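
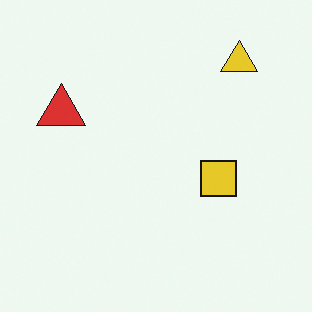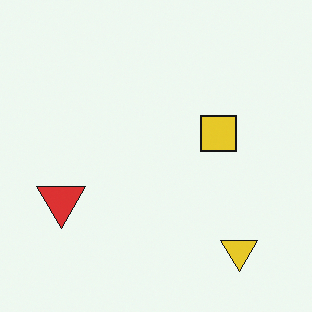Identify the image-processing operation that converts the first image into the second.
This is the original image flipped vertically (top ↔ bottom).

The yellow triangle is in the top-right of the first image and the bottom-right of the second — shapes on opposite sides of the horizontal midline have swapped in a mirror flip.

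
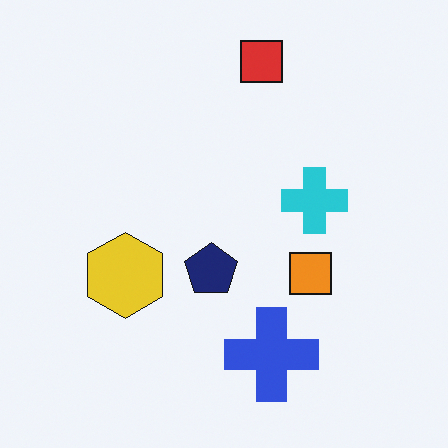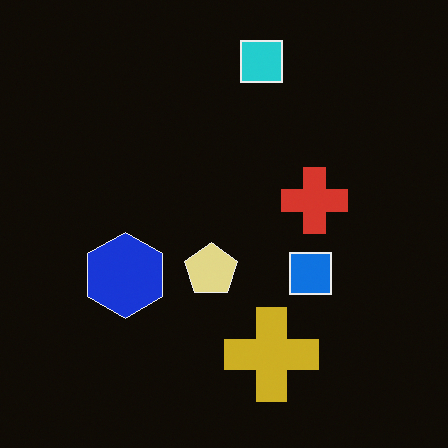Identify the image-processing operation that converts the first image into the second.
The transformation is: color-inverted (negative).

The light background has become dark and every shape's color is its complement — a photographic negative.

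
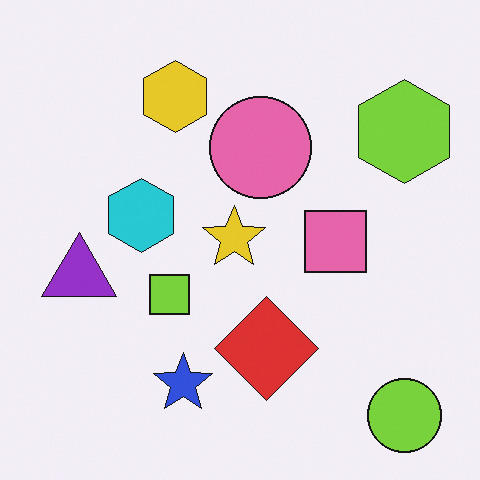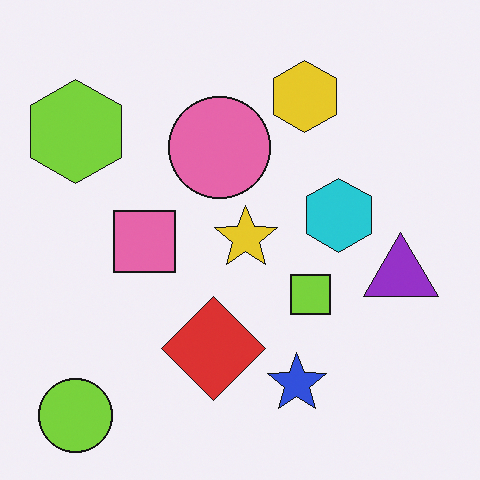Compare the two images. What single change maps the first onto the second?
The transformation is: flipped horizontally (left ↔ right).

The lime hexagon is in the top-right of the first image and the top-left of the second — shapes on opposite sides of the vertical midline have swapped in a mirror flip.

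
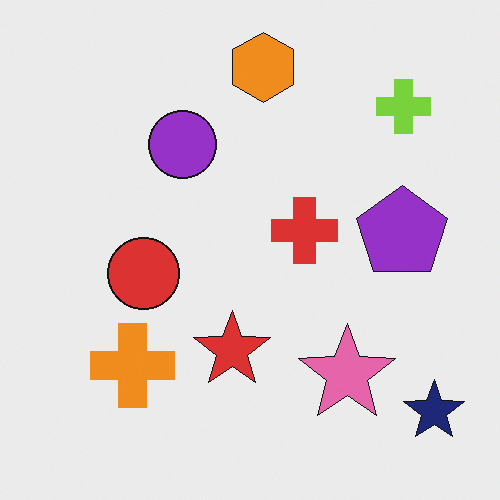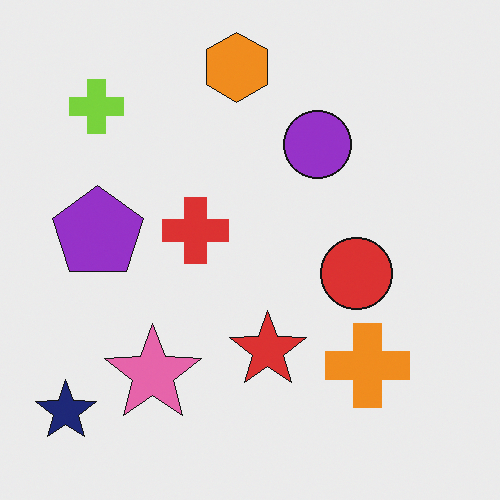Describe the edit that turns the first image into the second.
The transformation is: flipped horizontally (left ↔ right).

The navy star is in the bottom-right of the first image and the bottom-left of the second — shapes on opposite sides of the vertical midline have swapped in a mirror flip.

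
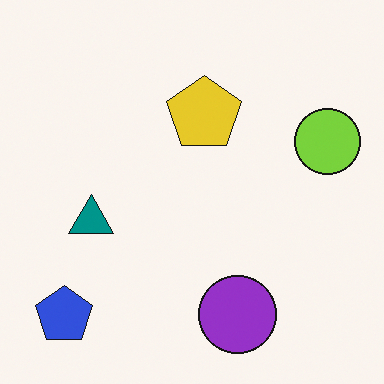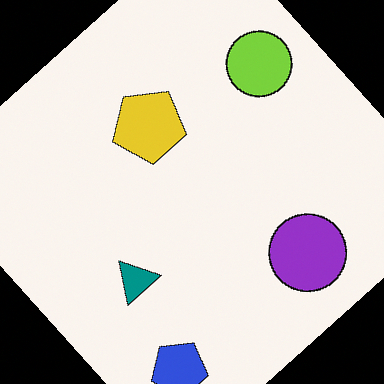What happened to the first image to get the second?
This is the original image rotated counter-clockwise by a large amount — several tens of degrees.

Every shape is tilted by the same angle and the image corners show triangular fill wedges — a whole-image rotation by a non-right angle.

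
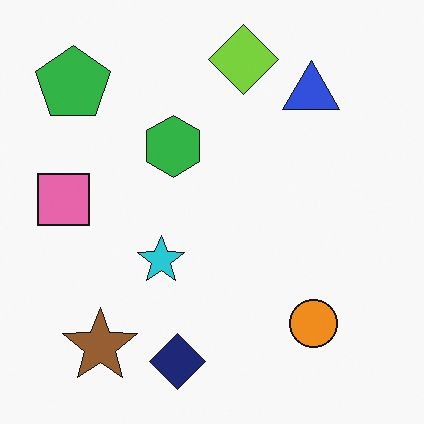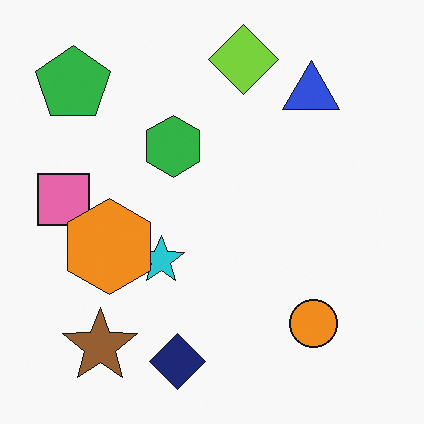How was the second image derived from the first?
This is the original image overlaid with an additional orange hexagon.

An orange hexagon appears in the second image that is absent from the first.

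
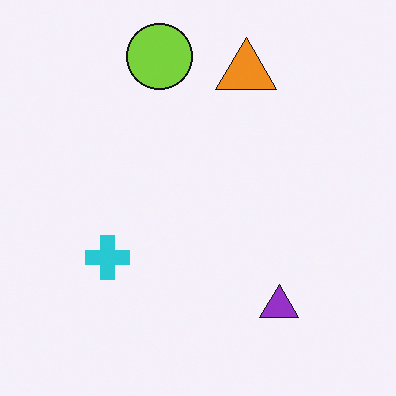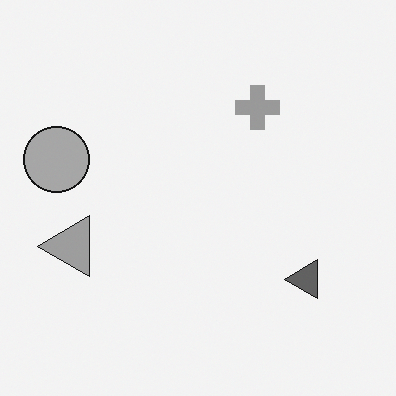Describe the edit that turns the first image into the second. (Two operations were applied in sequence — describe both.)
The image was transposed (reflected across the top-left ↔ bottom-right diagonal), then converted to grayscale.

Shapes have swapped their row and column positions — what was in the top-right is now in the bottom-left — a diagonal reflection. All color is removed — every shape is now a shade of grey.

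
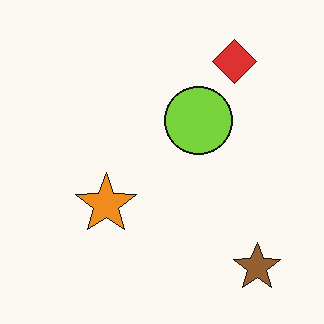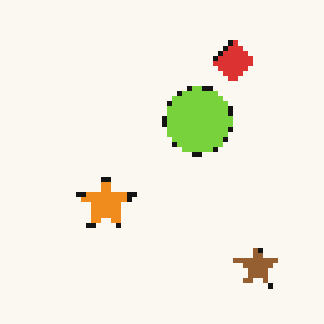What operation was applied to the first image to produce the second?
The second image is the first mildly pixelated.

Shapes are reduced to large square blocks; fine edges and outlines are lost — a downscale-then-upscale (mosaic) effect.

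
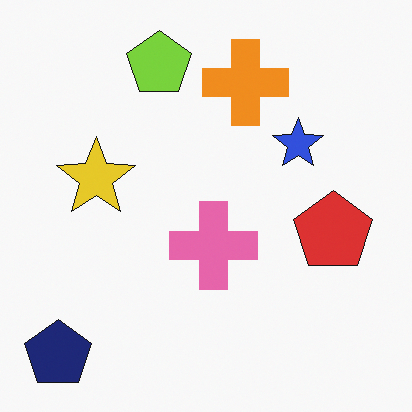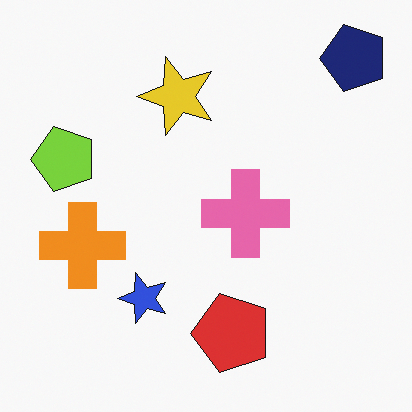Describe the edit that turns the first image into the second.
The image was transposed (reflected across the top-left ↔ bottom-right diagonal).

Shapes have swapped their row and column positions — what was in the top-right is now in the bottom-left — a diagonal reflection.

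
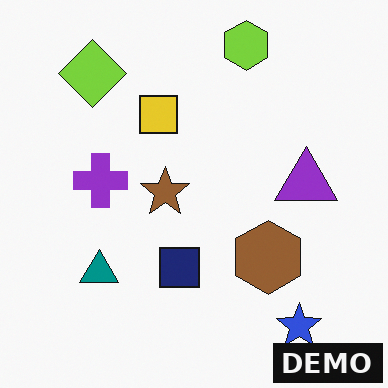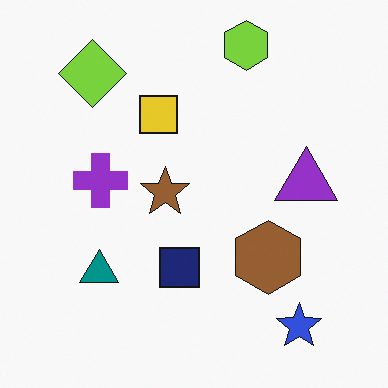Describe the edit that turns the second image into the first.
The first image is the second watermarked with the text "DEMO" in the lower-right corner.

A dark label reading "DEMO" appears in the lower-right corner.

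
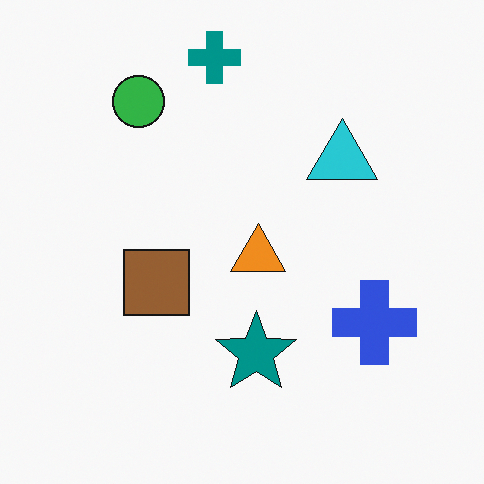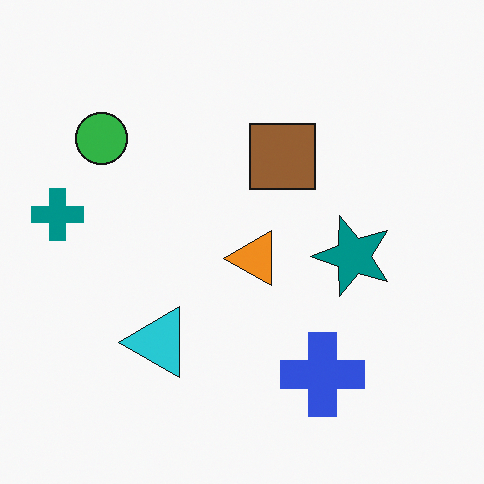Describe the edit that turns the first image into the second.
It was transposed (reflected across the top-left ↔ bottom-right diagonal).

Shapes have swapped their row and column positions — what was in the top-right is now in the bottom-left — a diagonal reflection.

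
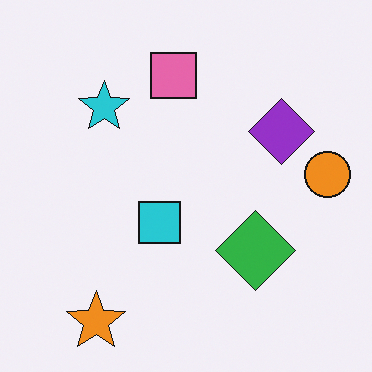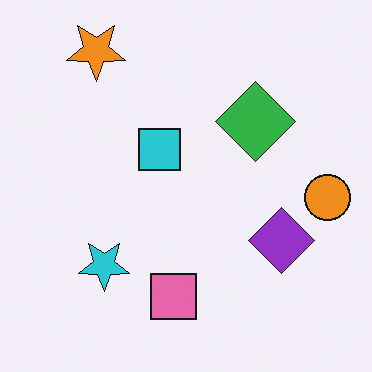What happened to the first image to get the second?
The transformation is: flipped vertically (top ↔ bottom).

The orange star is in the bottom-left of the first image and the top-left of the second — shapes on opposite sides of the horizontal midline have swapped in a mirror flip.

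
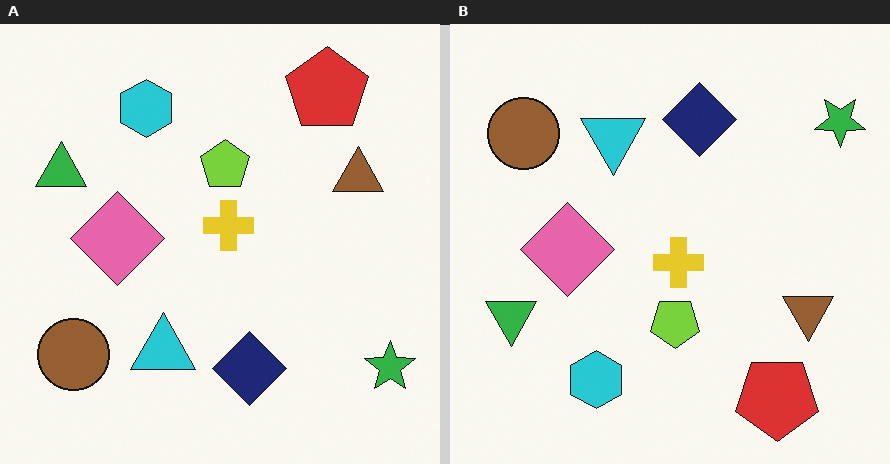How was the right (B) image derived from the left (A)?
The right (B) image is the left (A) flipped vertically (top ↔ bottom).

The red pentagon is in the top-right of the left (A) image and the bottom-right of the right (B) — shapes on opposite sides of the horizontal midline have swapped in a mirror flip.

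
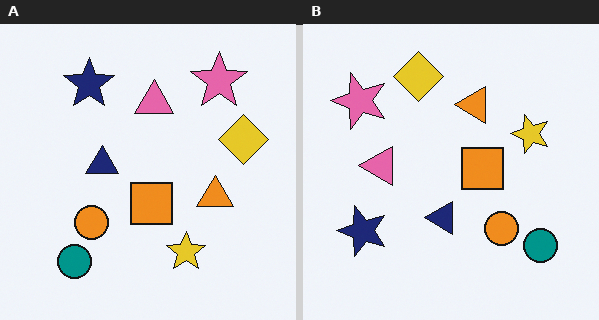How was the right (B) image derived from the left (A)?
The transformation is: rotated 90° counter-clockwise.

The teal circle sits in the bottom-left of the left (A) image and the bottom-right of the right (B) — consistent with a whole-image 90° counter-clockwise rotation.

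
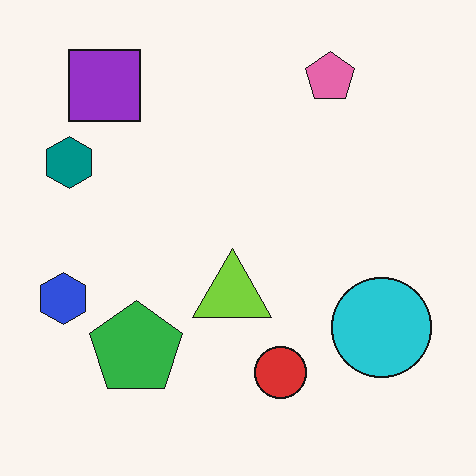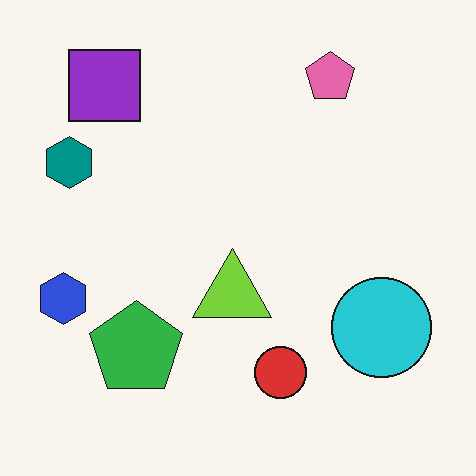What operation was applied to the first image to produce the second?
JPEG-compressed with visible artifacts.

Blocky 8×8 compression artifacts appear around shape edges and the flat background shows ringing — characteristic JPEG degradation.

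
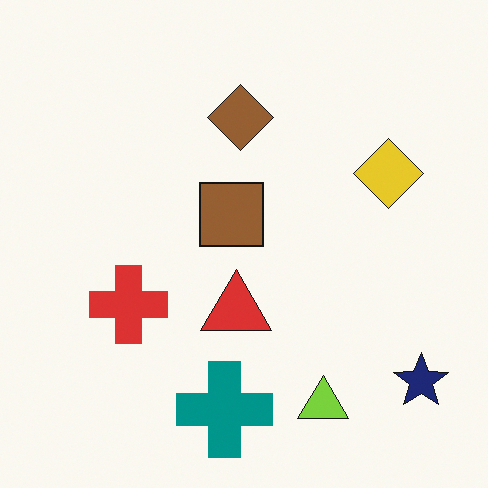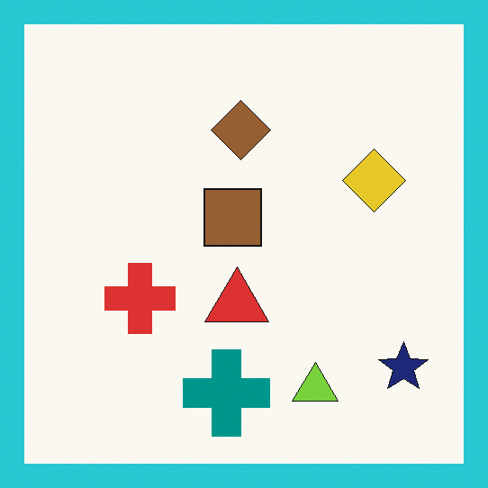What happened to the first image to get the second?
Framed with a cyan border.

A solid cyan frame runs around the edge of the second image, with the content slightly shrunk inside it.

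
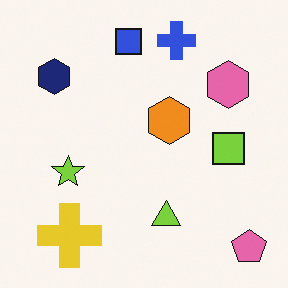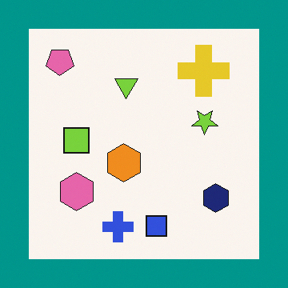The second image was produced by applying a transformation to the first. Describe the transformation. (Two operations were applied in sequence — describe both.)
This is the original image rotated 180°, then framed with a teal border.

The pink pentagon sits in the bottom-right of the first image and the top-left of the second — consistent with a whole-image 180° rotation. A solid teal frame runs around the edge of the second image, with the content slightly shrunk inside it.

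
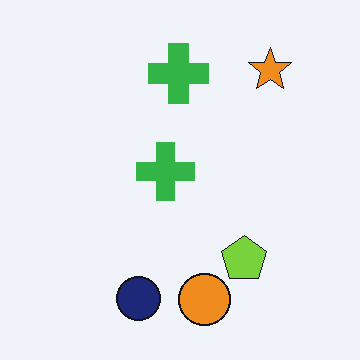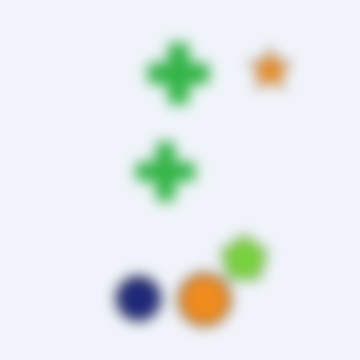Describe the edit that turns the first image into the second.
The transformation is: strongly gaussian-blurred.

Shape edges and outlines are uniformly softened across the whole image.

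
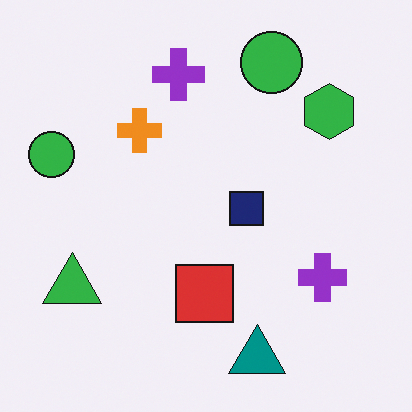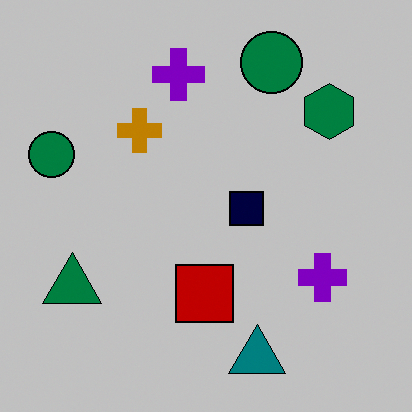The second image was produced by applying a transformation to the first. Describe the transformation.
The second image is the first aggressively posterized.

Each flat color has snapped to a coarser quantized level — most visibly, the near-white background has dropped to a flat grey.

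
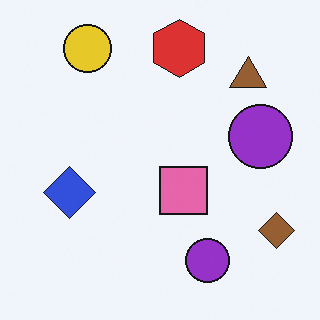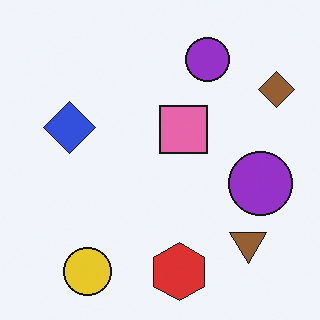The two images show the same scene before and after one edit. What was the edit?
This is the original image flipped vertically (top ↔ bottom).

The red hexagon is in the top of the first image and the bottom of the second — shapes on opposite sides of the horizontal midline have swapped in a mirror flip.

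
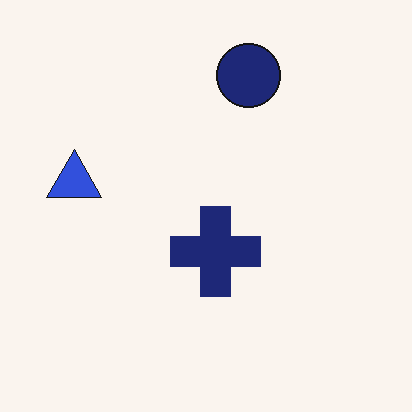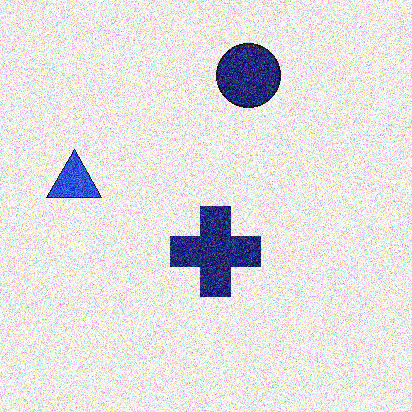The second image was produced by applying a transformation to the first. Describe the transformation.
This is the original image degraded with a thick layer of grain.

Random speckle covers the whole image, including the flat background.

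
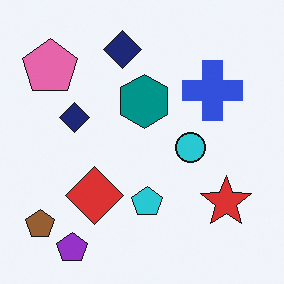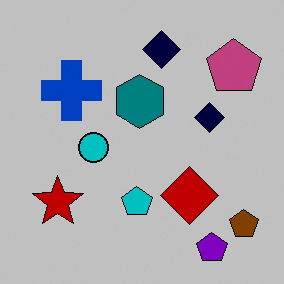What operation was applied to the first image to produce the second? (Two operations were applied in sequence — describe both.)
It was aggressively posterized, then flipped horizontally (left ↔ right).

Each flat color has snapped to a coarser quantized level — most visibly, the near-white background has dropped to a flat grey. The brown pentagon is in the bottom-left of the first image and the bottom-right of the second — shapes on opposite sides of the vertical midline have swapped in a mirror flip.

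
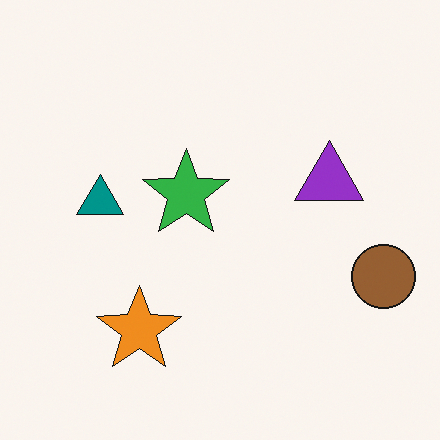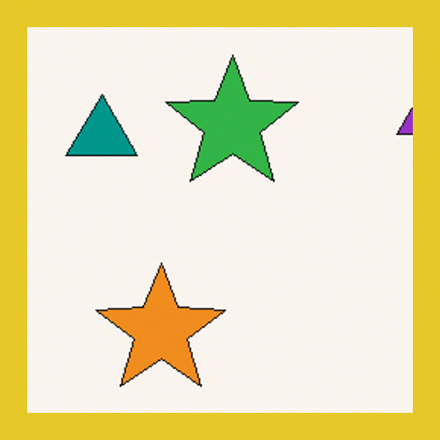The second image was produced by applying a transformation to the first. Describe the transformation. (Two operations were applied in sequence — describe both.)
The transformation is: cropped tightly and scaled back up, then framed with a yellow border.

The visible shapes are larger and the field of view is narrower; shapes near the original edges may be partly or wholly outside the frame — a crop-and-rescale. A solid yellow frame runs around the edge of the second image, with the content slightly shrunk inside it.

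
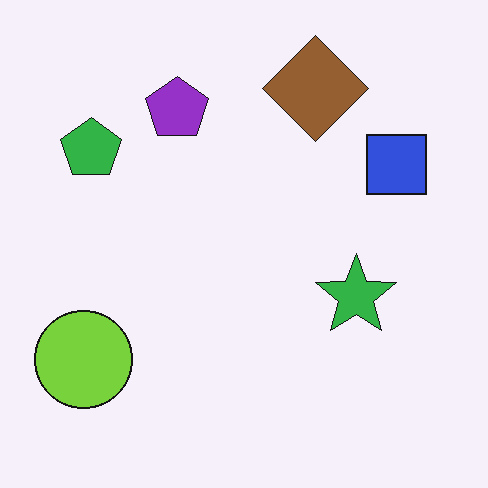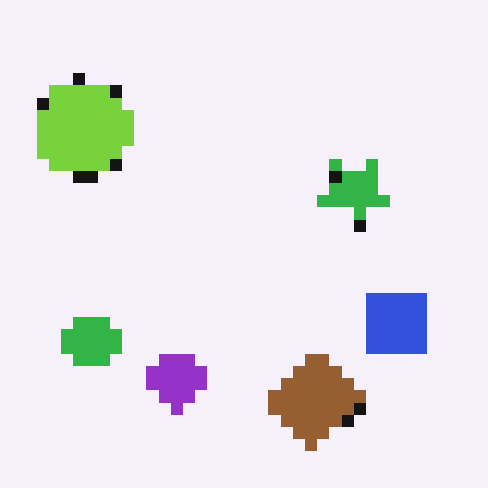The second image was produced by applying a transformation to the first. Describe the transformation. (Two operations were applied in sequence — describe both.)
Flipped vertically (top ↔ bottom), then heavily pixelated into large blocks.

The brown diamond is in the top of the first image and the bottom of the second — shapes on opposite sides of the horizontal midline have swapped in a mirror flip. Shapes are reduced to large square blocks; fine edges and outlines are lost — a downscale-then-upscale (mosaic) effect.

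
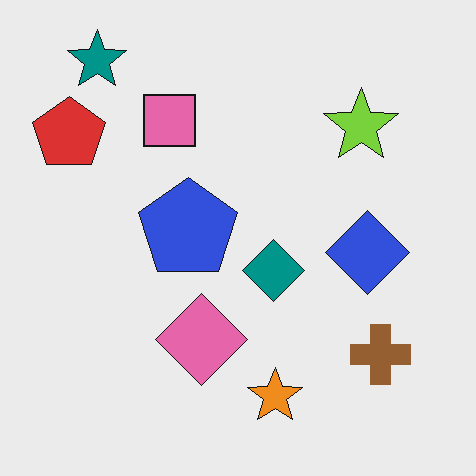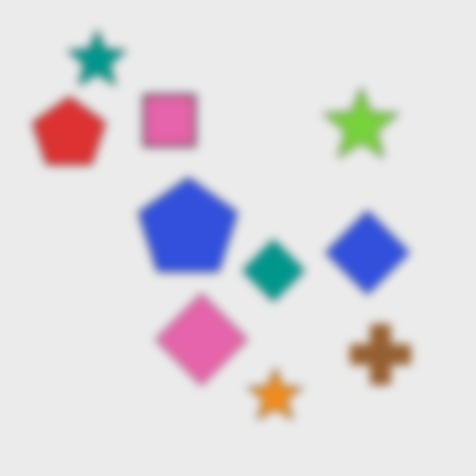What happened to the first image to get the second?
The second image is the first noticeably gaussian-blurred.

Shape edges and outlines are uniformly softened across the whole image.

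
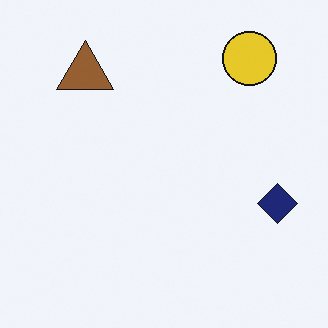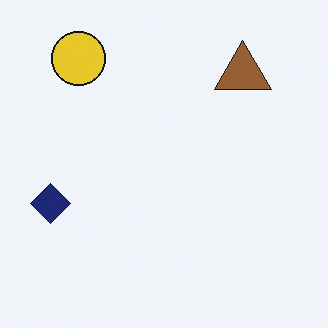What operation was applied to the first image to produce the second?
This is the original image flipped horizontally (left ↔ right).

The navy diamond is in the right of the first image and the left of the second — shapes on opposite sides of the vertical midline have swapped in a mirror flip.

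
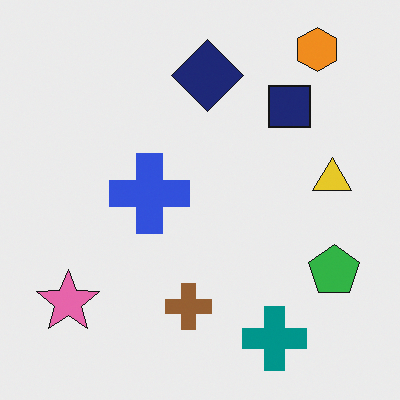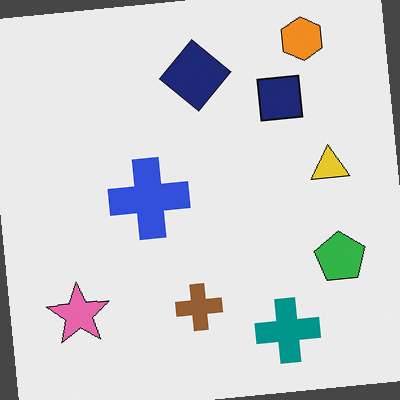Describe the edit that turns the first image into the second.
Rotated counter-clockwise by a slight angle.

Every shape is tilted by the same angle and the image corners show triangular fill wedges — a whole-image rotation by a non-right angle.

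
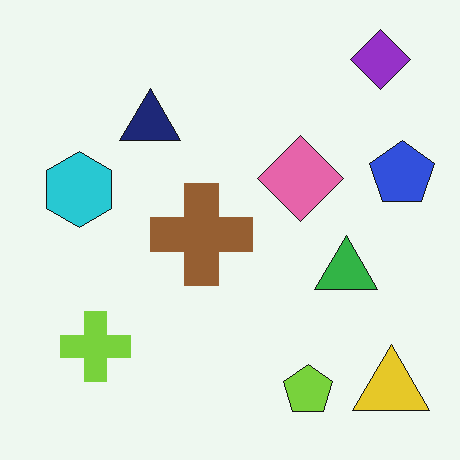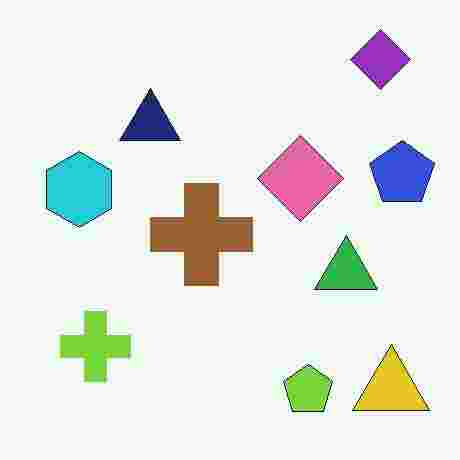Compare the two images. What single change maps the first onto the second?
It was degraded with heavy JPEG compression.

Blocky 8×8 compression artifacts appear around shape edges and the flat background shows ringing — characteristic JPEG degradation.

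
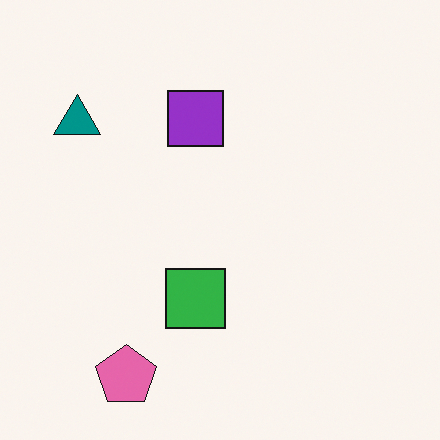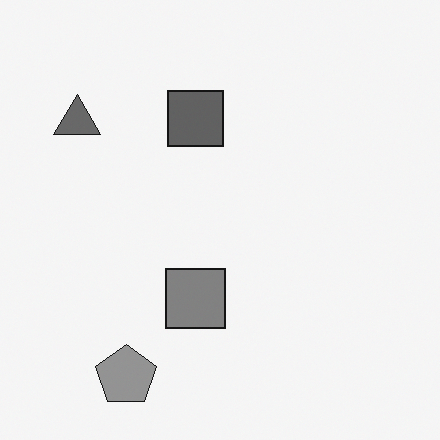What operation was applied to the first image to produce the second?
The image was converted to grayscale.

All color is removed — every shape is now a shade of grey.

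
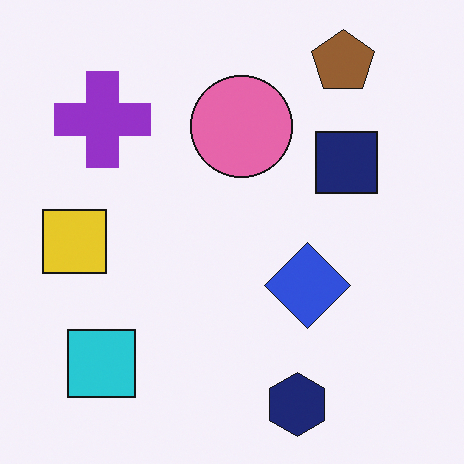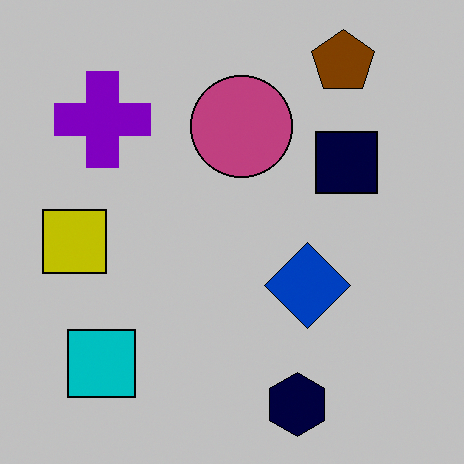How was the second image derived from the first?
Heavily posterized to just a handful of flat colors.

Each flat color has snapped to a coarser quantized level — most visibly, the near-white background has dropped to a flat grey.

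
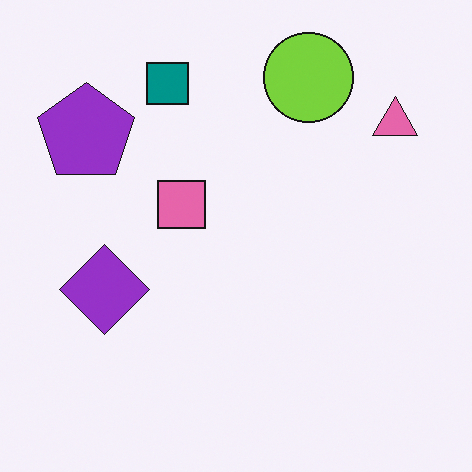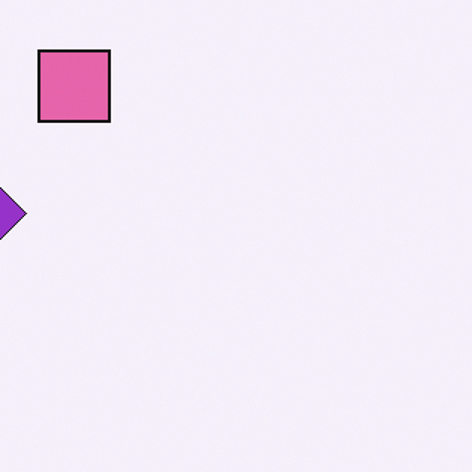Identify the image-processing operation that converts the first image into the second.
The image was cropped slightly and scaled back up.

The visible shapes are larger and the field of view is narrower; shapes near the original edges may be partly or wholly outside the frame — a crop-and-rescale.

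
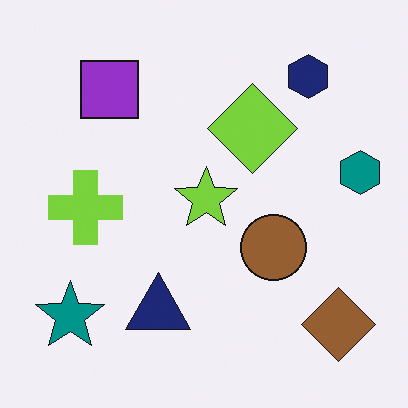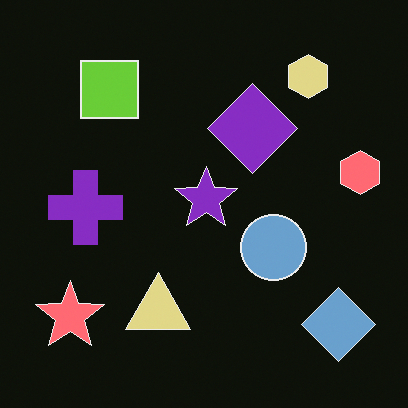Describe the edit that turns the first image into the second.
The second image is the first color-inverted (negative).

The light background has become dark and every shape's color is its complement — a photographic negative.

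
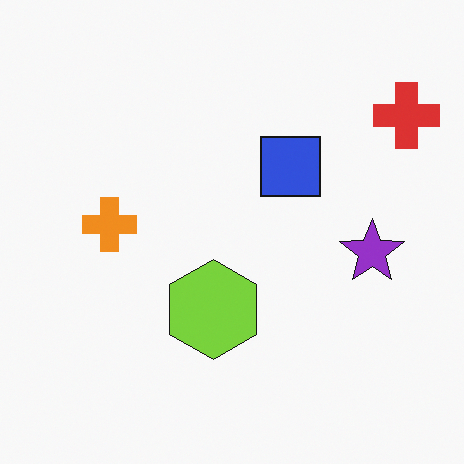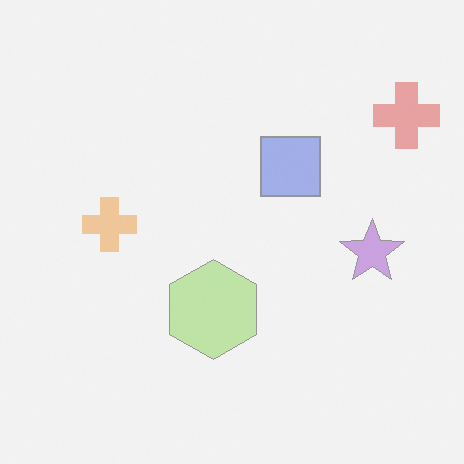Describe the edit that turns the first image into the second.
The image was washed out (contrast reduced).

Tones are pushed toward mid-grey across the whole image — a global contrast change.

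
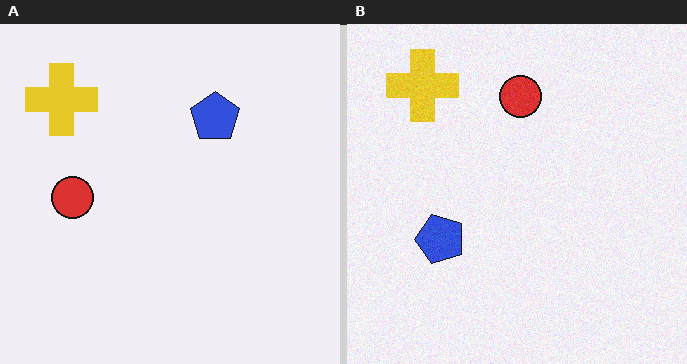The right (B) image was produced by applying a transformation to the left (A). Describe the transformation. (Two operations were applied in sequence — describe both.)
The right (B) image is the left (A) degraded with subtle gaussian noise, then transposed (reflected across the top-left ↔ bottom-right diagonal).

Random speckle covers the whole image, including the flat background. Shapes have swapped their row and column positions — what was in the top-right is now in the bottom-left — a diagonal reflection.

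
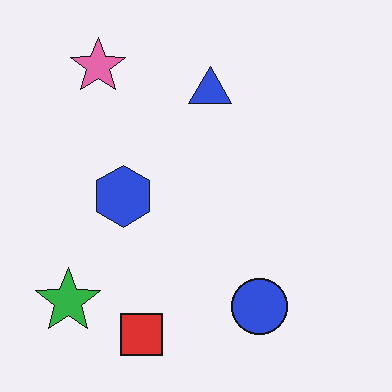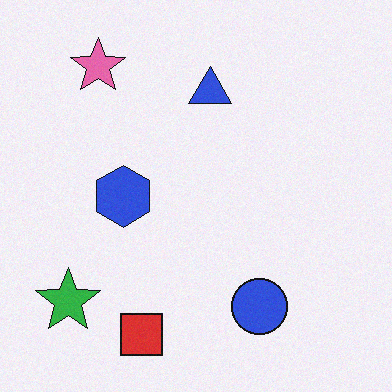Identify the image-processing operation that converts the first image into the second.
It was degraded with subtle gaussian noise.

Random speckle covers the whole image, including the flat background.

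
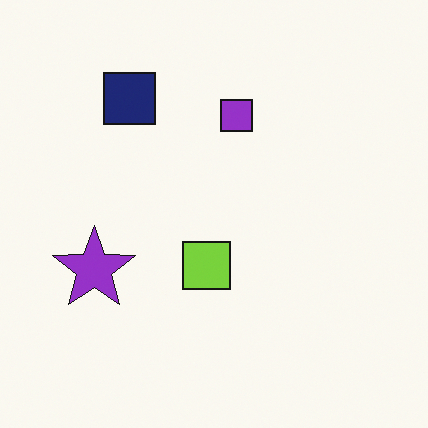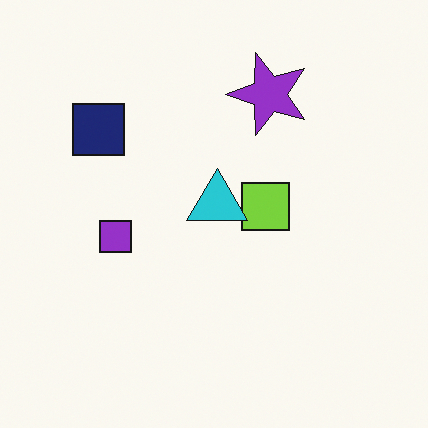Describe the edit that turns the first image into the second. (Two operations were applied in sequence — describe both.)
The second image is the first transposed (reflected across the top-left ↔ bottom-right diagonal), then overlaid with an additional cyan triangle.

Shapes have swapped their row and column positions — what was in the top-right is now in the bottom-left — a diagonal reflection. A cyan triangle appears in the second image that is absent from the first.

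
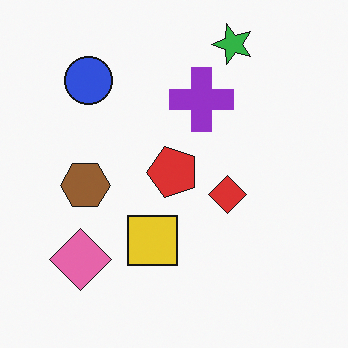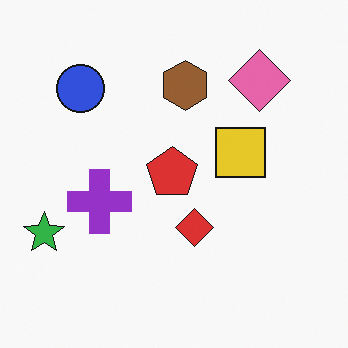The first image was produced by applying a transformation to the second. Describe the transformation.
This is the original image transposed (reflected across the top-left ↔ bottom-right diagonal).

Shapes have swapped their row and column positions — what was in the top-right is now in the bottom-left — a diagonal reflection.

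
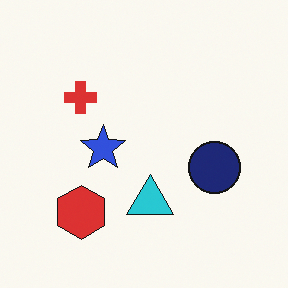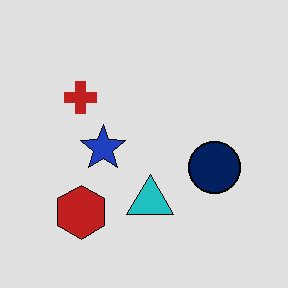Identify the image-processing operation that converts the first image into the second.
It was posterized to a reduced palette.

Each flat color has snapped to a coarser quantized level — most visibly, the near-white background has dropped to a flat grey.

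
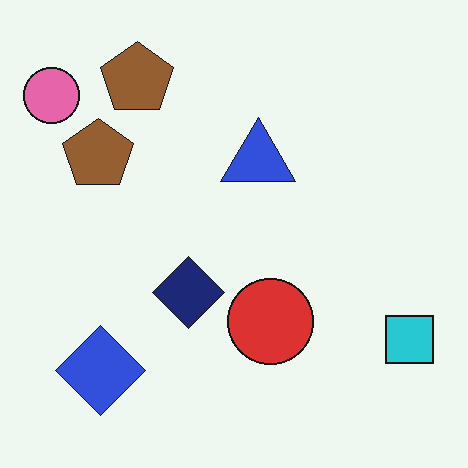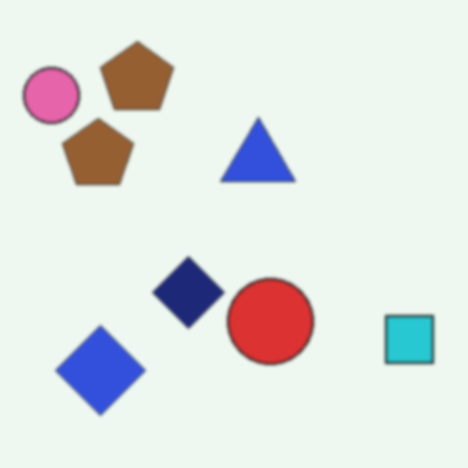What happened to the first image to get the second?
The image was lightly blurred.

Shape edges and outlines are uniformly softened across the whole image.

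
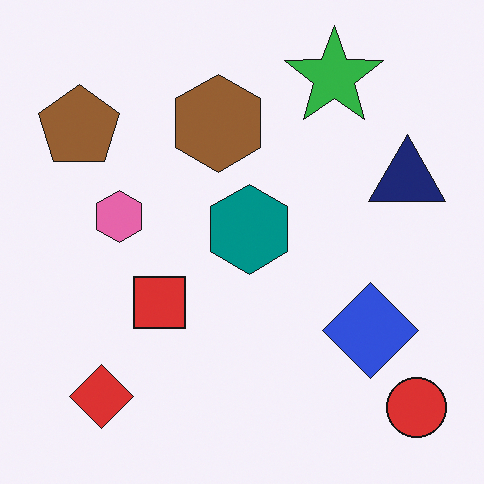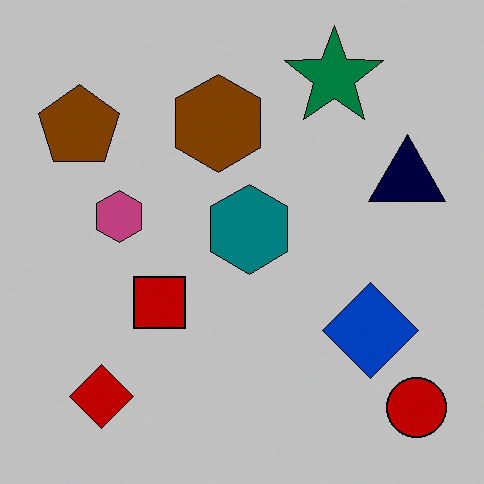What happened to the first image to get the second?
The second image is the first heavily posterized to just a handful of flat colors.

Each flat color has snapped to a coarser quantized level — most visibly, the near-white background has dropped to a flat grey.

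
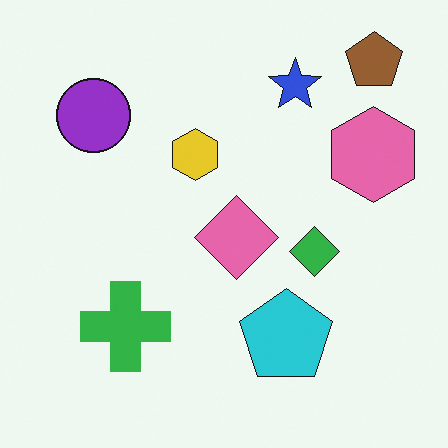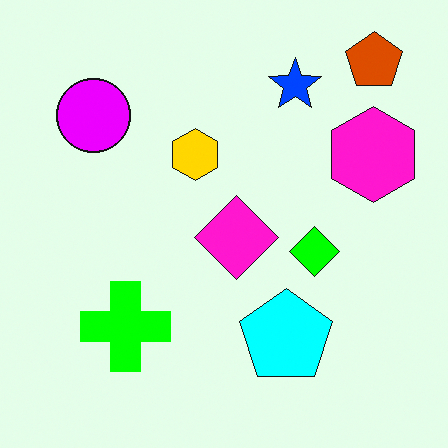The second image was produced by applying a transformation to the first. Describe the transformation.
The transformation is: heavily oversaturated.

All colors are more vivid — a global saturation change.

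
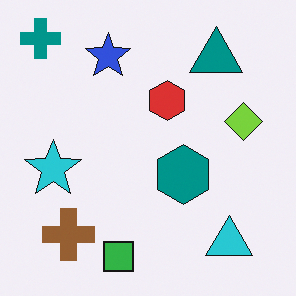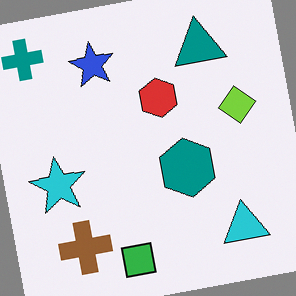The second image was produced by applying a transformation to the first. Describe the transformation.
The image was rotated counter-clockwise by a few degrees.

Every shape is tilted by the same angle and the image corners show triangular fill wedges — a whole-image rotation by a non-right angle.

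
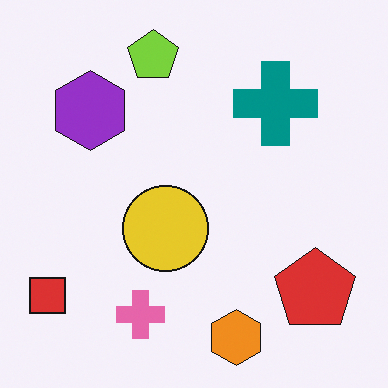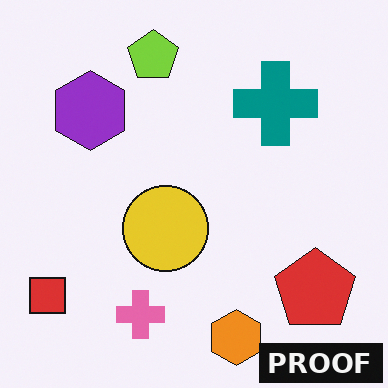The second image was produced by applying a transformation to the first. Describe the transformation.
This is the original image watermarked with the text "PROOF" in the lower-right corner.

A dark label reading "PROOF" appears in the lower-right corner.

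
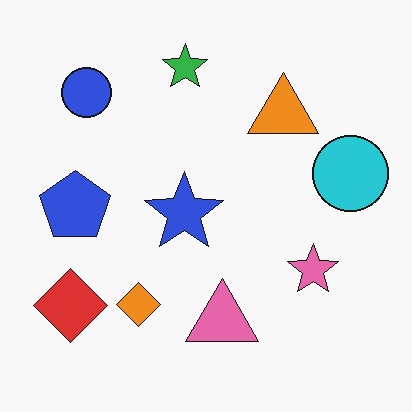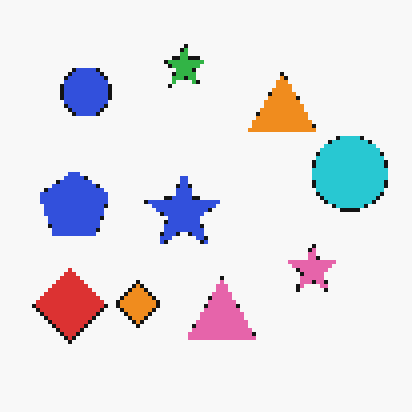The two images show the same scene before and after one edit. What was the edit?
Lightly pixelated (a mild mosaic effect).

Shapes are reduced to large square blocks; fine edges and outlines are lost — a downscale-then-upscale (mosaic) effect.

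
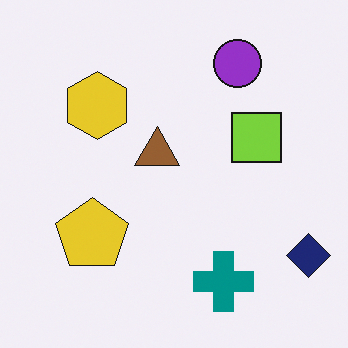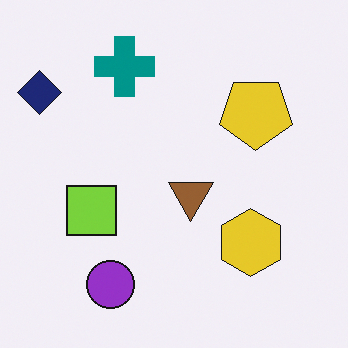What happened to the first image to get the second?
The second image is the first rotated 180°.

The navy diamond sits in the bottom-right of the first image and the top-left of the second — consistent with a whole-image 180° rotation.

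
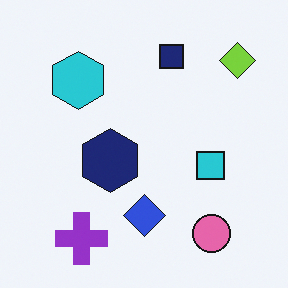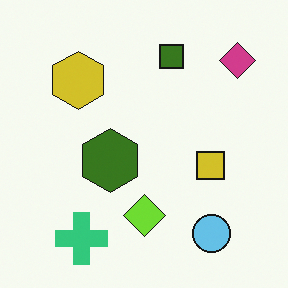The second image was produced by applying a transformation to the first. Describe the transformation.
It was hue-shifted by a large amount.

Every shape's color has rotated by the same amount around the hue wheel — a uniform hue shift.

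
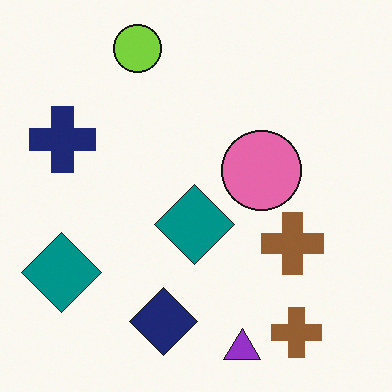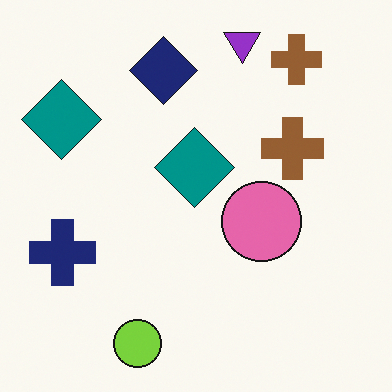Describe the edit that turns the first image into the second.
The second image is the first flipped vertically (top ↔ bottom).

The purple triangle is in the bottom of the first image and the top of the second — shapes on opposite sides of the horizontal midline have swapped in a mirror flip.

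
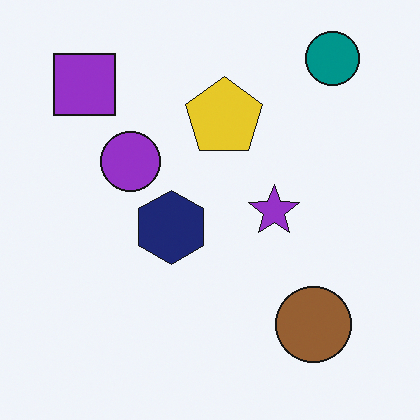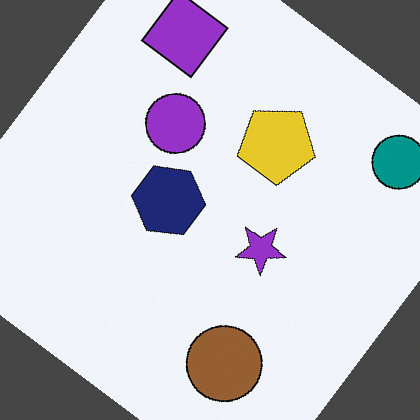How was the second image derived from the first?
Rotated clockwise by a large amount — several tens of degrees.

Every shape is tilted by the same angle and the image corners show triangular fill wedges — a whole-image rotation by a non-right angle.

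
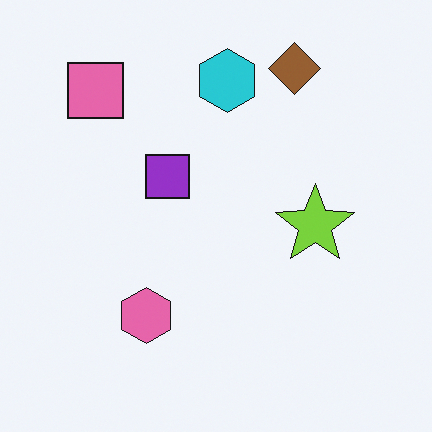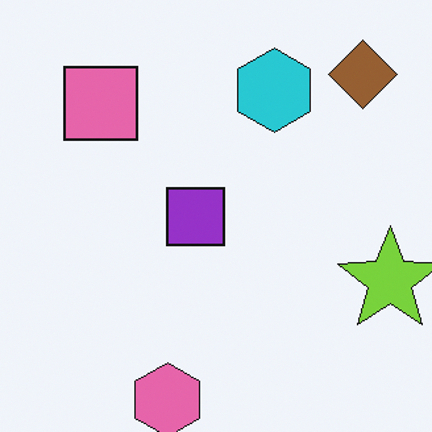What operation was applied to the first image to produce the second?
The transformation is: cropped slightly and scaled back up.

The visible shapes are larger and the field of view is narrower; shapes near the original edges may be partly or wholly outside the frame — a crop-and-rescale.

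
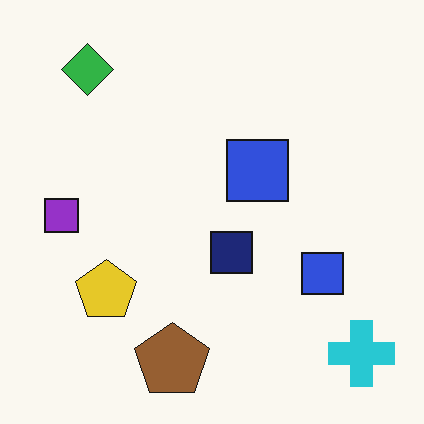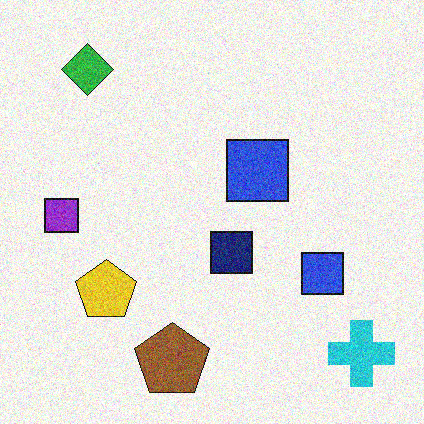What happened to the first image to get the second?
The image was degraded with moderate additive noise.

Random speckle covers the whole image, including the flat background.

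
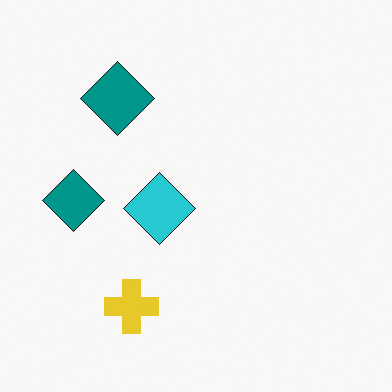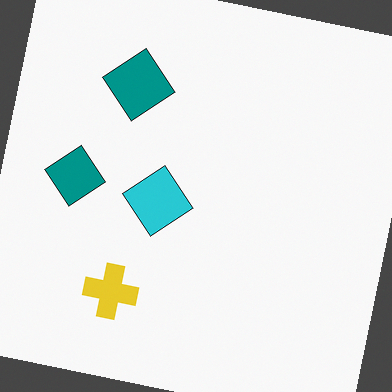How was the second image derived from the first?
It was rotated clockwise by a few degrees.

Every shape is tilted by the same angle and the image corners show triangular fill wedges — a whole-image rotation by a non-right angle.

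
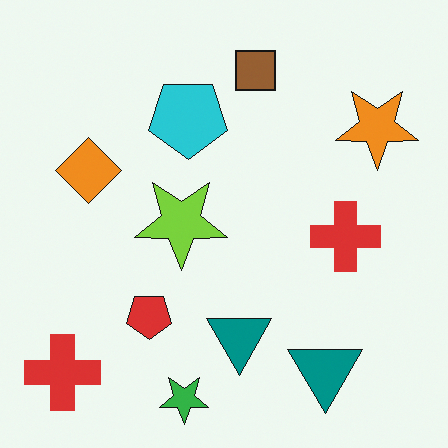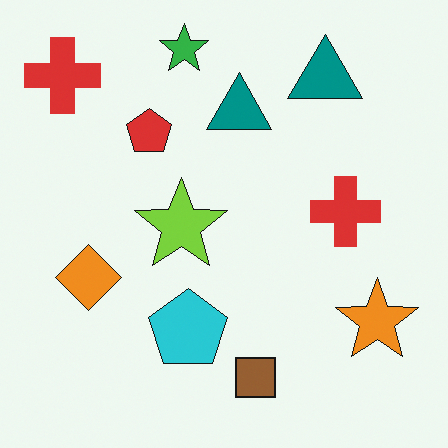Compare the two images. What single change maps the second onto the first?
This is the original image flipped vertically (top ↔ bottom).

The green star is in the top of the second image and the bottom of the first — shapes on opposite sides of the horizontal midline have swapped in a mirror flip.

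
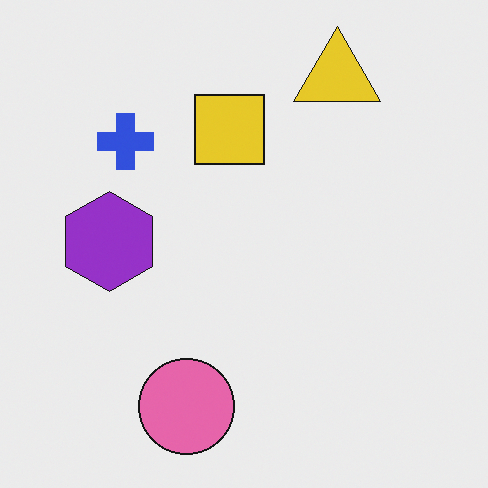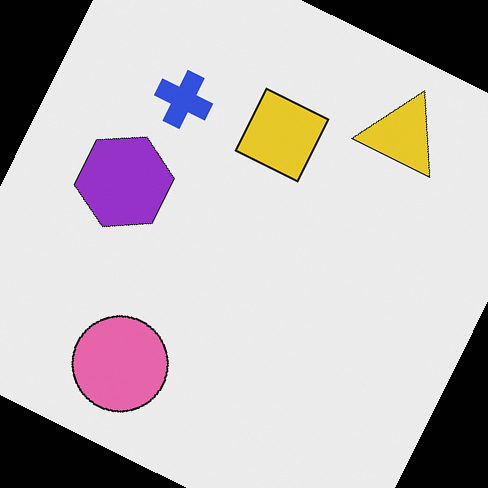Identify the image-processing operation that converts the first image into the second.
It was rotated clockwise by a clearly visible amount.

Every shape is tilted by the same angle and the image corners show triangular fill wedges — a whole-image rotation by a non-right angle.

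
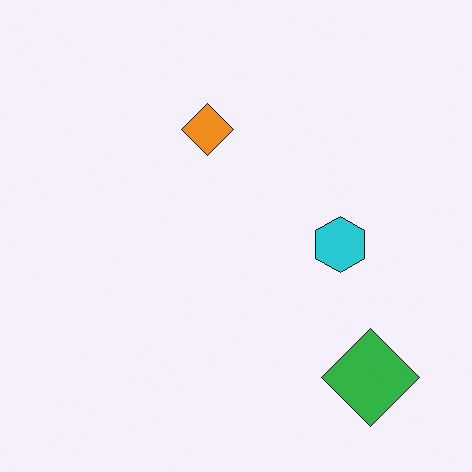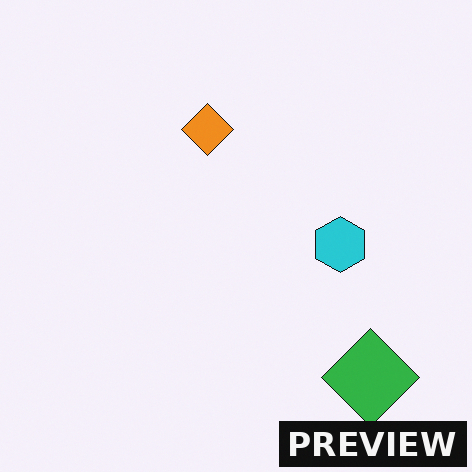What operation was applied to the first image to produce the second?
The image was watermarked with the text "PREVIEW" in the lower-right corner.

A dark label reading "PREVIEW" appears in the lower-right corner.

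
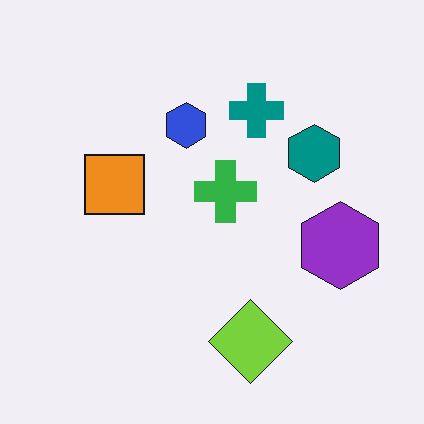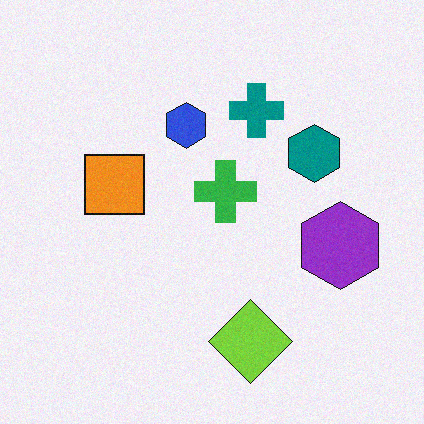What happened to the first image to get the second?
Degraded with subtle gaussian noise.

Random speckle covers the whole image, including the flat background.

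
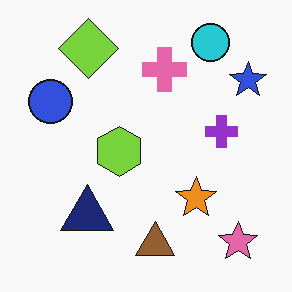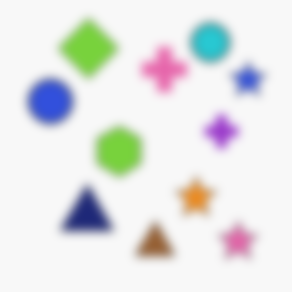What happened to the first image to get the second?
The transformation is: heavily blurred.

Shape edges and outlines are uniformly softened across the whole image.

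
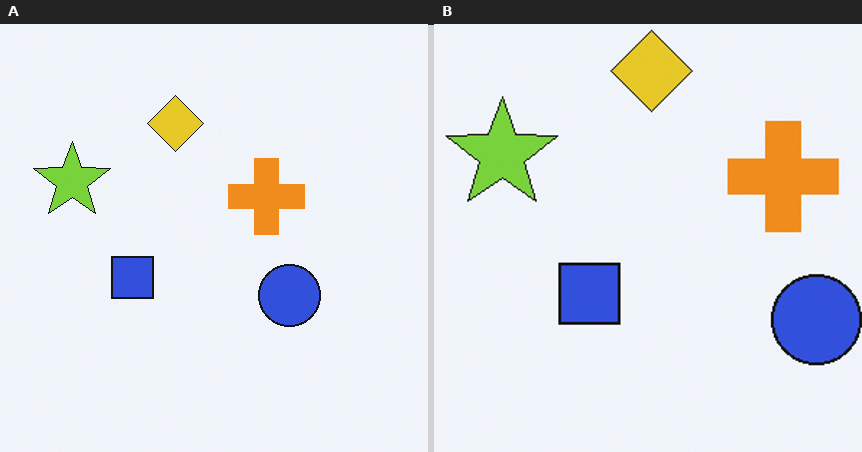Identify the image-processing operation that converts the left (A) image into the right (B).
This is the original image cropped slightly and scaled back up.

The visible shapes are larger and the field of view is narrower; shapes near the original edges may be partly or wholly outside the frame — a crop-and-rescale.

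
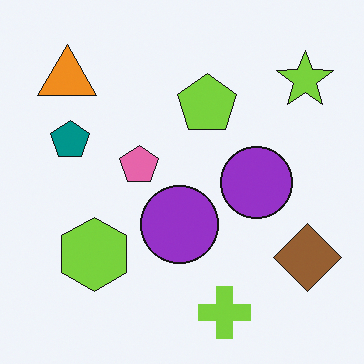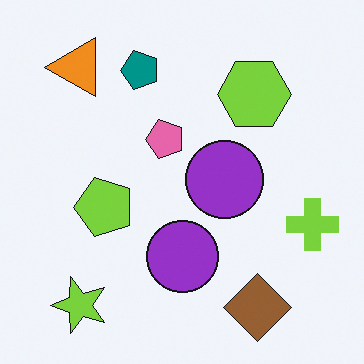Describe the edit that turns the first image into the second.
This is the original image transposed (reflected across the top-left ↔ bottom-right diagonal).

Shapes have swapped their row and column positions — what was in the top-right is now in the bottom-left — a diagonal reflection.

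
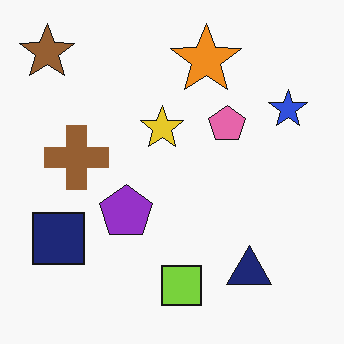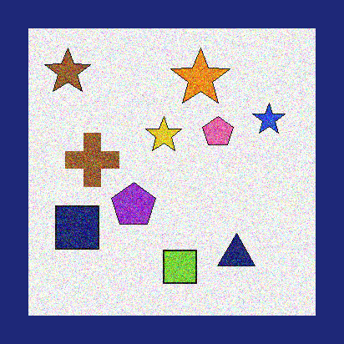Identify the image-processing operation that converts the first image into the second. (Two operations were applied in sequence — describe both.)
It was degraded with heavy additive noise, then framed with a navy border.

Random speckle covers the whole image, including the flat background. A solid navy frame runs around the edge of the second image, with the content slightly shrunk inside it.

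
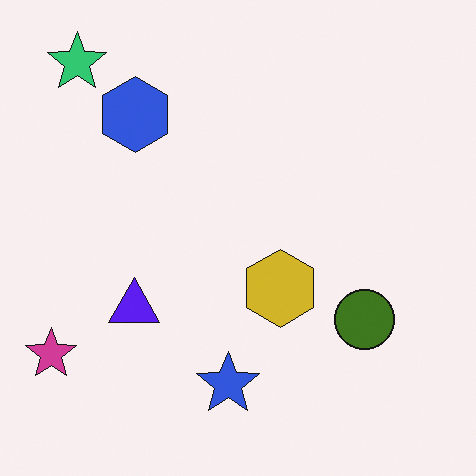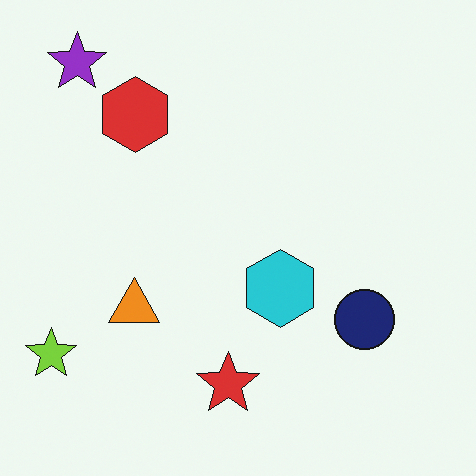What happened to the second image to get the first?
The transformation is: hue-shifted by a large amount.

Every shape's color has rotated by the same amount around the hue wheel — a uniform hue shift.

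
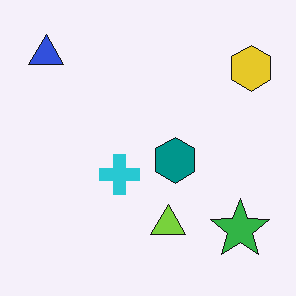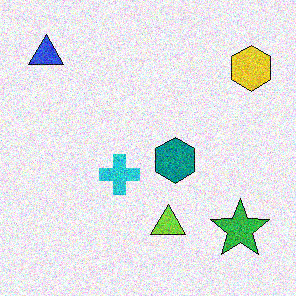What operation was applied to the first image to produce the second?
The transformation is: degraded with strong gaussian noise.

Random speckle covers the whole image, including the flat background.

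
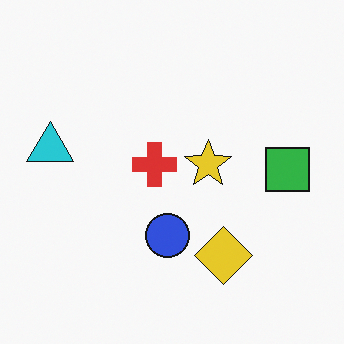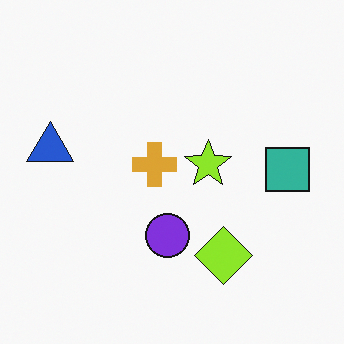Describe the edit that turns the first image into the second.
The image was hue-shifted by a small amount.

Every shape's color has rotated by the same amount around the hue wheel — a uniform hue shift.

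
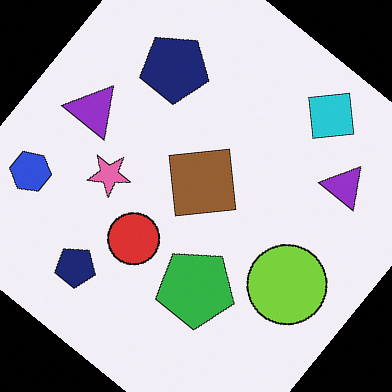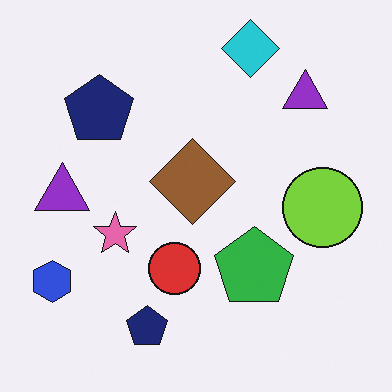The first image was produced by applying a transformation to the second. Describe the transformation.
It was rotated clockwise by a large amount — several tens of degrees.

Every shape is tilted by the same angle and the image corners show triangular fill wedges — a whole-image rotation by a non-right angle.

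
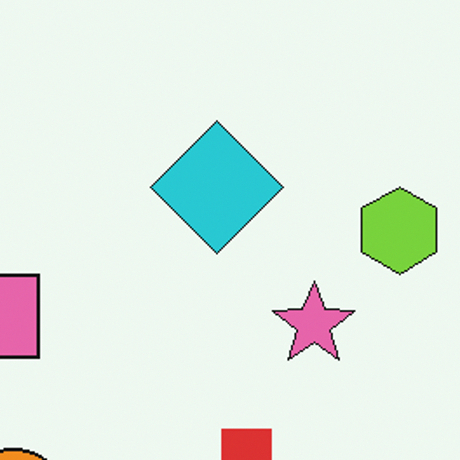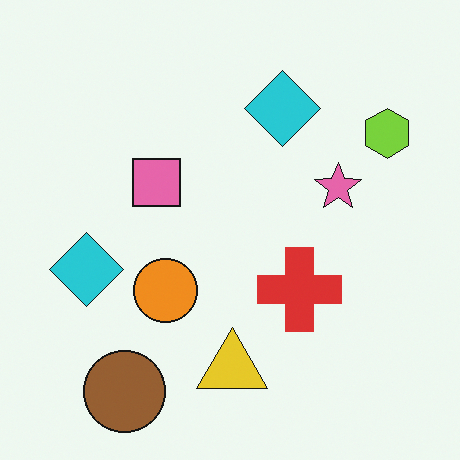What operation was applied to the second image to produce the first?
The transformation is: cropped to a noticeably smaller region and rescaled.

The visible shapes are larger and the field of view is narrower; shapes near the original edges may be partly or wholly outside the frame — a crop-and-rescale.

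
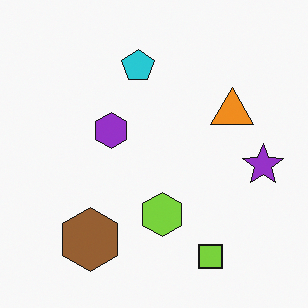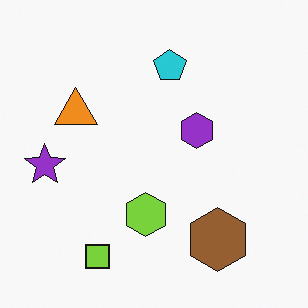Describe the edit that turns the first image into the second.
The image was flipped horizontally (left ↔ right).

The purple star is in the right of the first image and the left of the second — shapes on opposite sides of the vertical midline have swapped in a mirror flip.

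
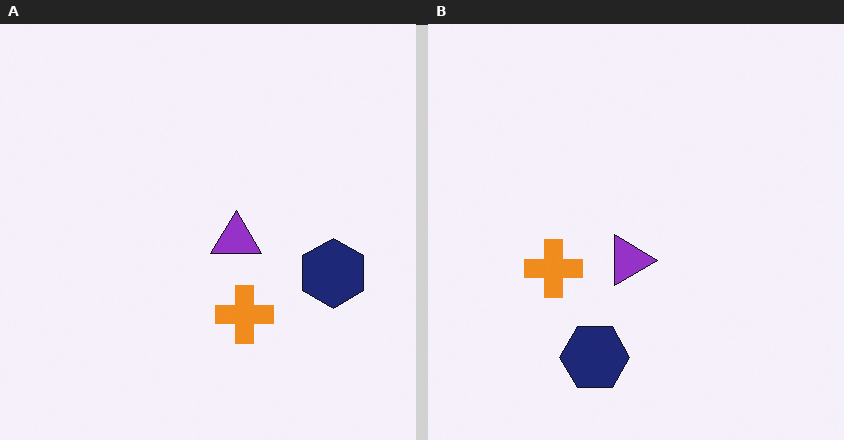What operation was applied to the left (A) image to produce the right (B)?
Rotated 90° clockwise.

The navy hexagon sits in the right of the left (A) image and the bottom of the right (B) — consistent with a whole-image 90° clockwise rotation.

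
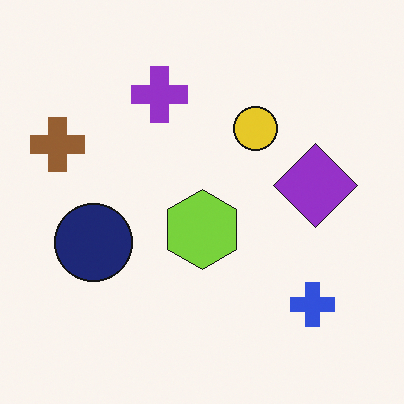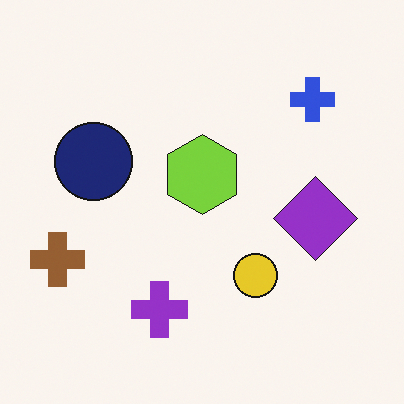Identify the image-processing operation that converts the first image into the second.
The image was flipped vertically (top ↔ bottom).

The purple cross is in the top of the first image and the bottom of the second — shapes on opposite sides of the horizontal midline have swapped in a mirror flip.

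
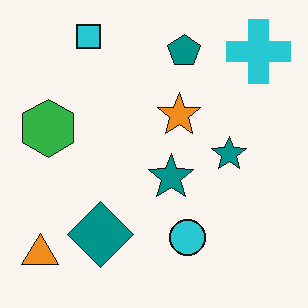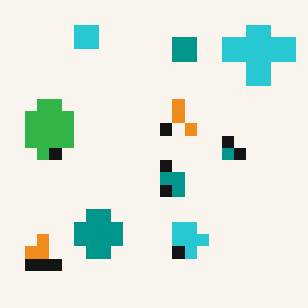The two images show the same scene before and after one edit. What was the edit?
The second image is the first coarsely pixelated.

Shapes are reduced to large square blocks; fine edges and outlines are lost — a downscale-then-upscale (mosaic) effect.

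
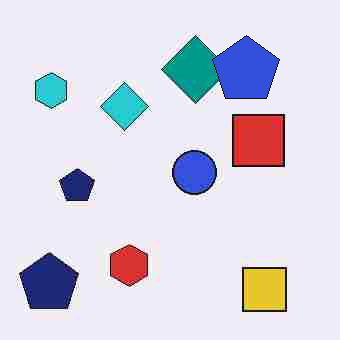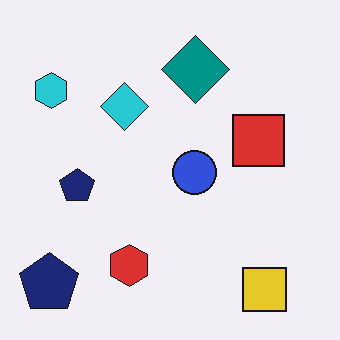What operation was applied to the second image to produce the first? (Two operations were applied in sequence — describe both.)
Degraded with heavy JPEG compression, then overlaid with an additional blue pentagon.

Blocky 8×8 compression artifacts appear around shape edges and the flat background shows ringing — characteristic JPEG degradation. A blue pentagon appears in the first image that is absent from the second.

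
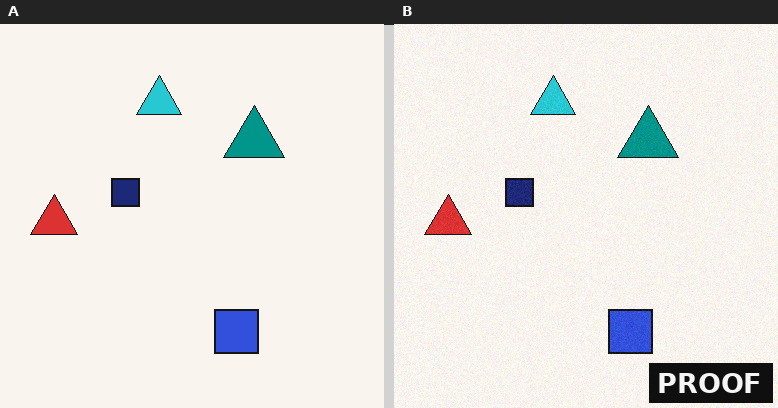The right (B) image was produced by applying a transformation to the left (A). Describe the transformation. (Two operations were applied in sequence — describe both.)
The transformation is: degraded with subtle gaussian noise, then watermarked with the text "PROOF" in the lower-right corner.

Random speckle covers the whole image, including the flat background. A dark label reading "PROOF" appears in the lower-right corner.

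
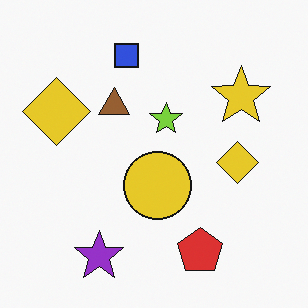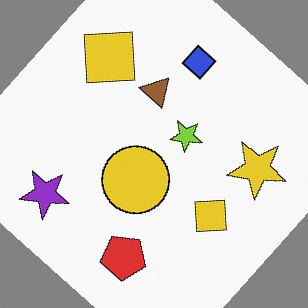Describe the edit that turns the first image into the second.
This is the original image rotated clockwise by a large amount — several tens of degrees.

Every shape is tilted by the same angle and the image corners show triangular fill wedges — a whole-image rotation by a non-right angle.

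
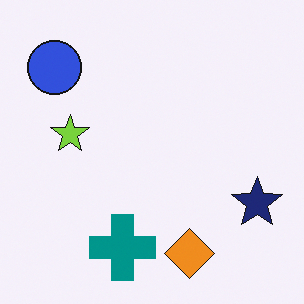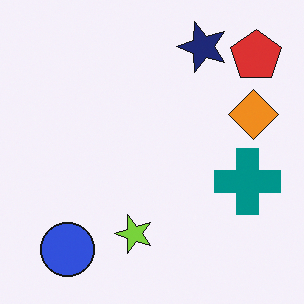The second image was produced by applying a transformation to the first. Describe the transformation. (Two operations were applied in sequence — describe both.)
It was rotated 90° counter-clockwise, then overlaid with an additional red pentagon.

The blue circle sits in the top-left of the first image and the bottom-left of the second — consistent with a whole-image 90° counter-clockwise rotation. A red pentagon appears in the second image that is absent from the first.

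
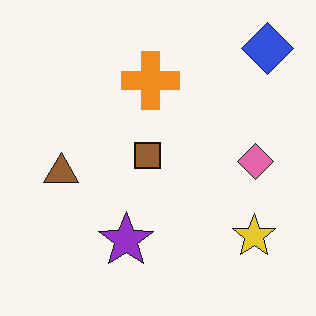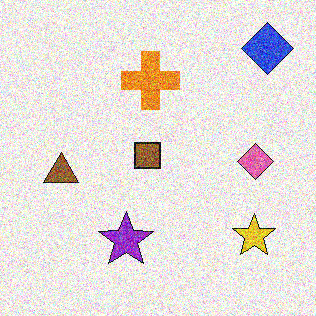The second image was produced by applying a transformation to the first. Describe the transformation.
This is the original image degraded with a thick layer of grain.

Random speckle covers the whole image, including the flat background.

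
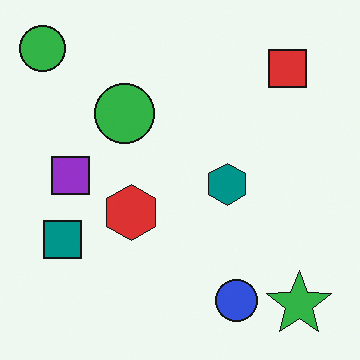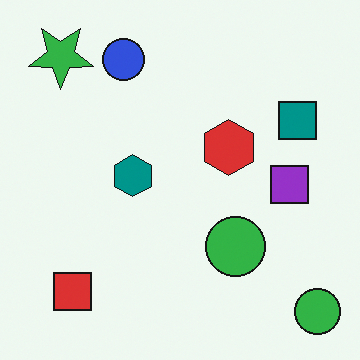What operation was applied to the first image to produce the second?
This is the original image rotated 180°.

The green star sits in the bottom-right of the first image and the top-left of the second — consistent with a whole-image 180° rotation.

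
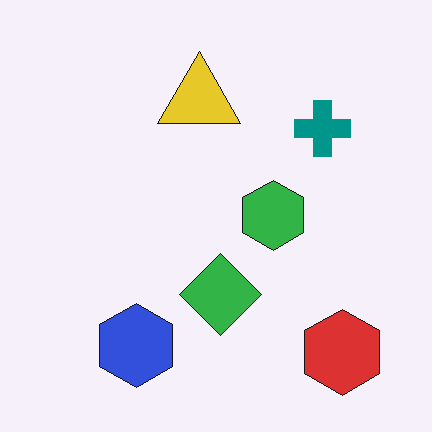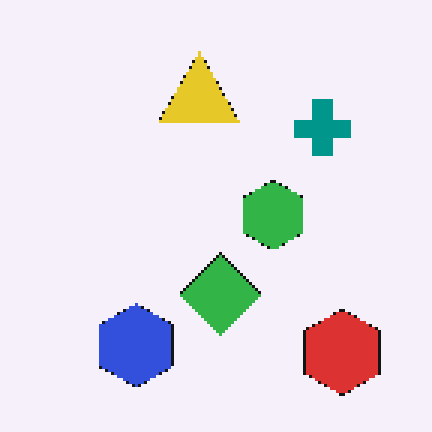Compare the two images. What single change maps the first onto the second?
Mildly pixelated.

Shapes are reduced to large square blocks; fine edges and outlines are lost — a downscale-then-upscale (mosaic) effect.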